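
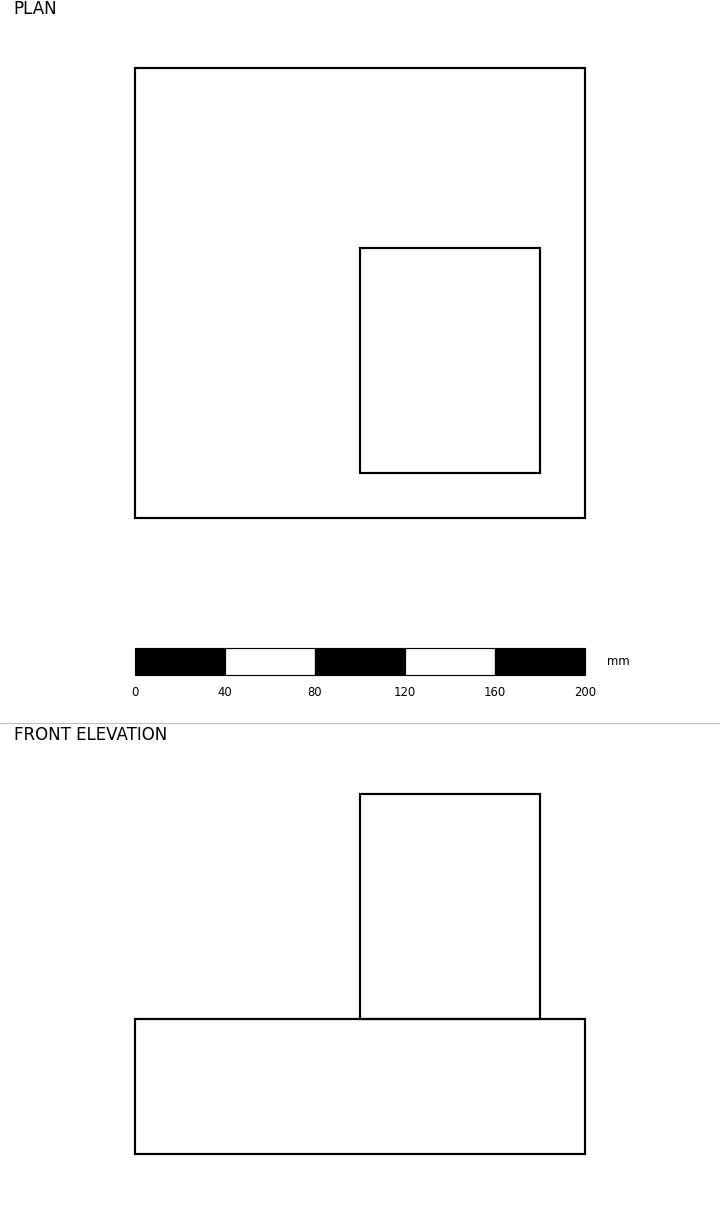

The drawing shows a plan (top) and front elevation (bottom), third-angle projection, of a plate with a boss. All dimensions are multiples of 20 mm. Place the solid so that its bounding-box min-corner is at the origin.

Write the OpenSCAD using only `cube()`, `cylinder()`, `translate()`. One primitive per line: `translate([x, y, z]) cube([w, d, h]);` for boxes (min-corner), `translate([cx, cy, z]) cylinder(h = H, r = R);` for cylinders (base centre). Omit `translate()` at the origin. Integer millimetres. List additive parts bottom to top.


cube([200, 200, 60]);
translate([100, 20, 60]) cube([80, 100, 100]);


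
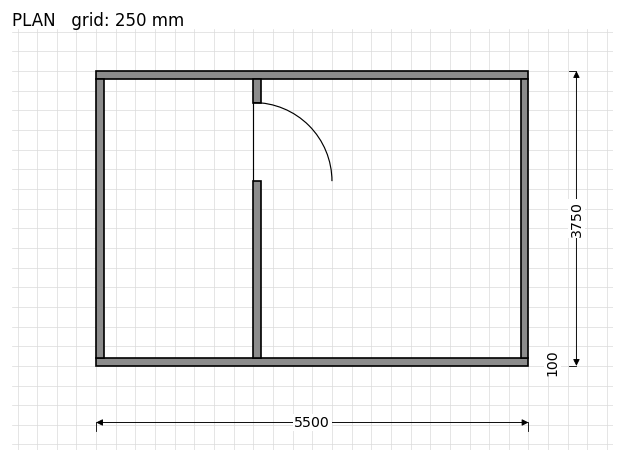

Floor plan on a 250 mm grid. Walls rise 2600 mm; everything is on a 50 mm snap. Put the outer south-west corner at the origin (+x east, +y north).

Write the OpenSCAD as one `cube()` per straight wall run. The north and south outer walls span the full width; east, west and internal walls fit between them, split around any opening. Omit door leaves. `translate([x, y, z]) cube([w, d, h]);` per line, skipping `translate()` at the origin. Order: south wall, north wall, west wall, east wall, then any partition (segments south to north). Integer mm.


cube([5500, 100, 2600]);
translate([0, 3650, 0]) cube([5500, 100, 2600]);
translate([0, 100, 0]) cube([100, 3550, 2600]);
translate([5400, 100, 0]) cube([100, 3550, 2600]);
translate([2000, 100, 0]) cube([100, 2250, 2600]);
translate([2000, 3350, 0]) cube([100, 300, 2600]);


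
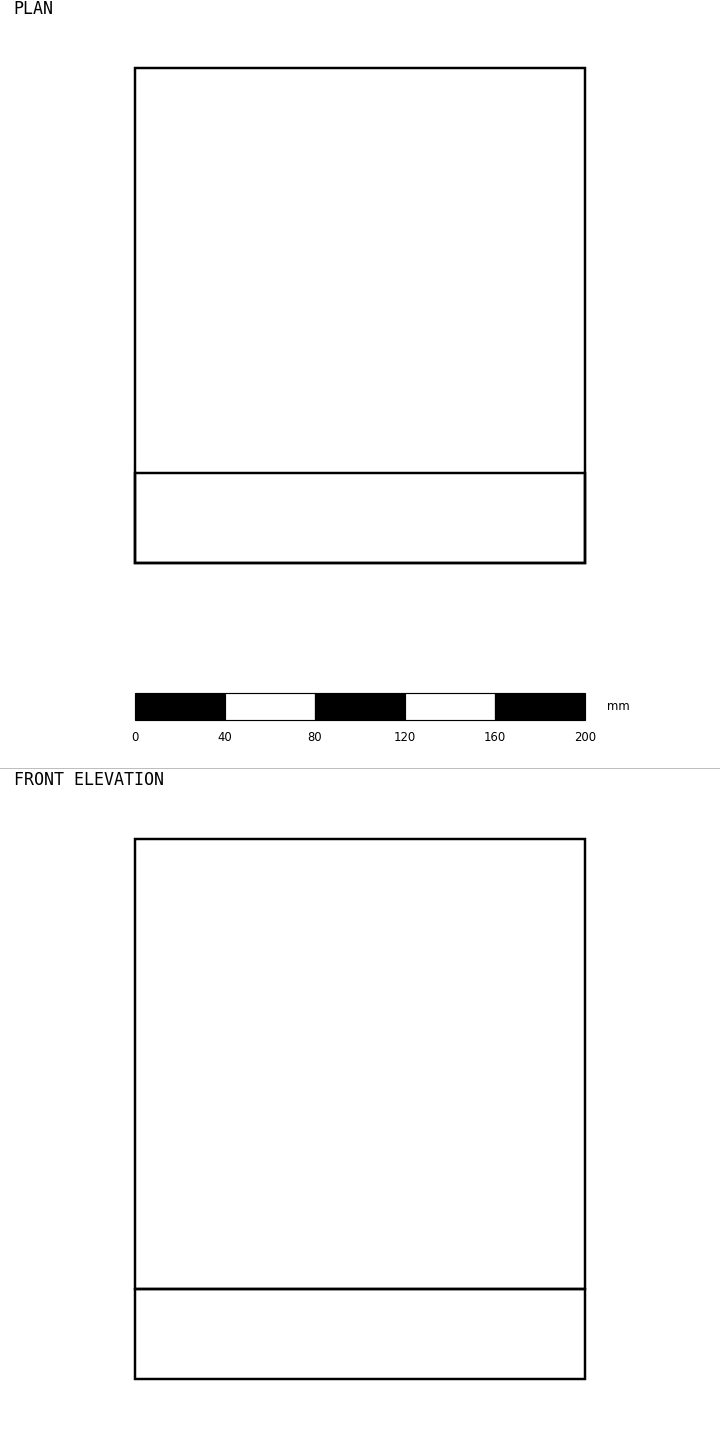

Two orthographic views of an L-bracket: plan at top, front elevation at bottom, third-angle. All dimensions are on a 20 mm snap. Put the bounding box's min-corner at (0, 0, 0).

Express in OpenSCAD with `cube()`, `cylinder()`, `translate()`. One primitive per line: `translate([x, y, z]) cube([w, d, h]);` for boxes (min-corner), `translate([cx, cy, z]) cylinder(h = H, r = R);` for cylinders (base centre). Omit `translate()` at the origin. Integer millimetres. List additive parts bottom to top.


cube([200, 220, 40]);
translate([0, 0, 40]) cube([200, 40, 200]);


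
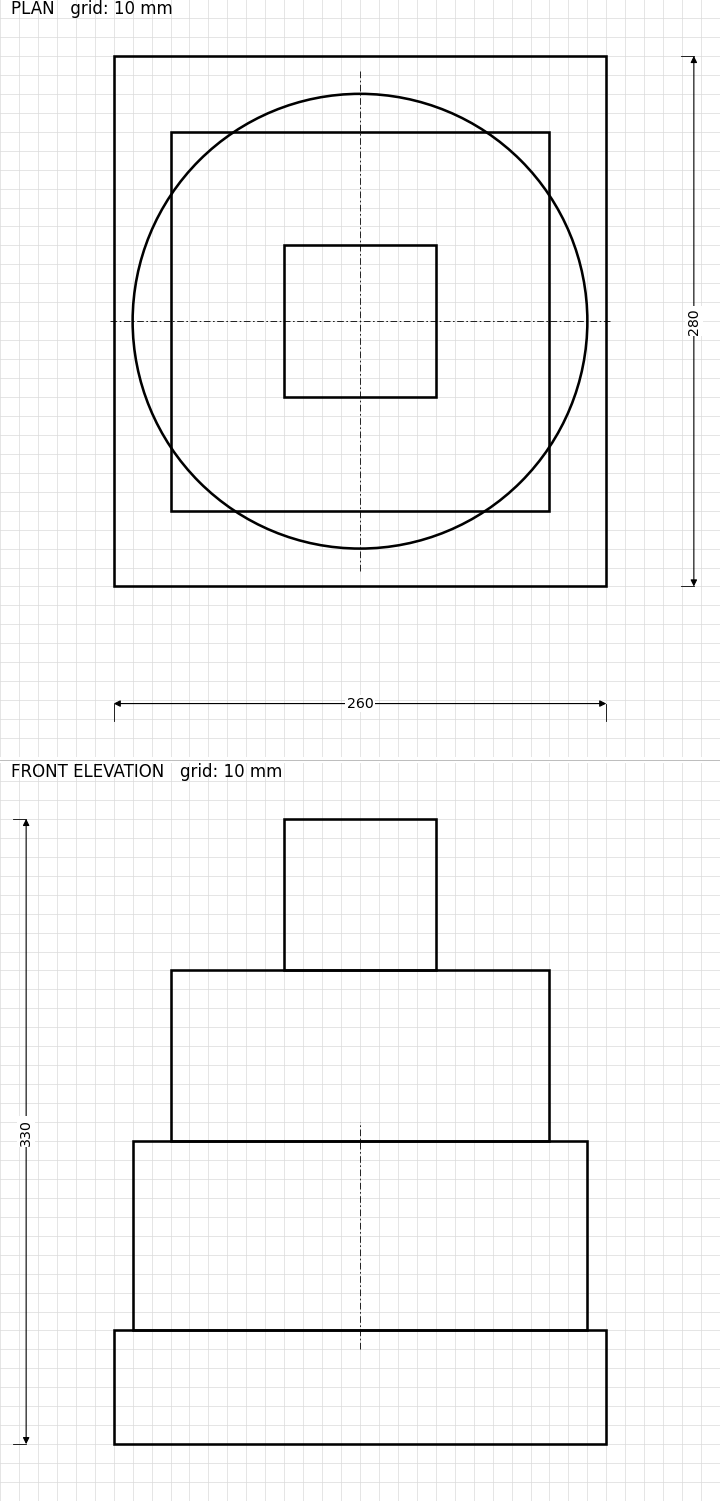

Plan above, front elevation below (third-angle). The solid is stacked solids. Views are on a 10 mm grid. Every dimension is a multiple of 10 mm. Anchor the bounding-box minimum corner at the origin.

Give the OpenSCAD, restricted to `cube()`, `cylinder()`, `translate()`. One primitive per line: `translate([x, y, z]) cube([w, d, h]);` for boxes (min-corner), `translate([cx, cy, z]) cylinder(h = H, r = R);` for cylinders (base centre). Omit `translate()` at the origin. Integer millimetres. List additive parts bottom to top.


cube([260, 280, 60]);
translate([130, 140, 60]) cylinder(h = 100, r = 120);
translate([30, 40, 160]) cube([200, 200, 90]);
translate([90, 100, 250]) cube([80, 80, 80]);


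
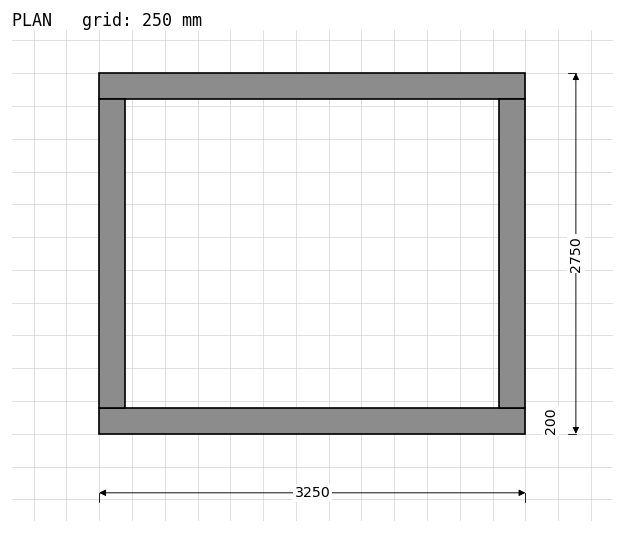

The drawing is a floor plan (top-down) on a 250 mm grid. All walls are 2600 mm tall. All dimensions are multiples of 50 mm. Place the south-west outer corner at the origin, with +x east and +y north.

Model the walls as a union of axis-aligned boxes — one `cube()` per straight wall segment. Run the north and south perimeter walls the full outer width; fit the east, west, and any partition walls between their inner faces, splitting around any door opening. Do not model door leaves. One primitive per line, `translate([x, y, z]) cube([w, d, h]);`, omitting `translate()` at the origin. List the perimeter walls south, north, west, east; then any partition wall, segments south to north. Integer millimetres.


cube([3250, 200, 2600]);
translate([0, 2550, 0]) cube([3250, 200, 2600]);
translate([0, 200, 0]) cube([200, 2350, 2600]);
translate([3050, 200, 0]) cube([200, 2350, 2600]);


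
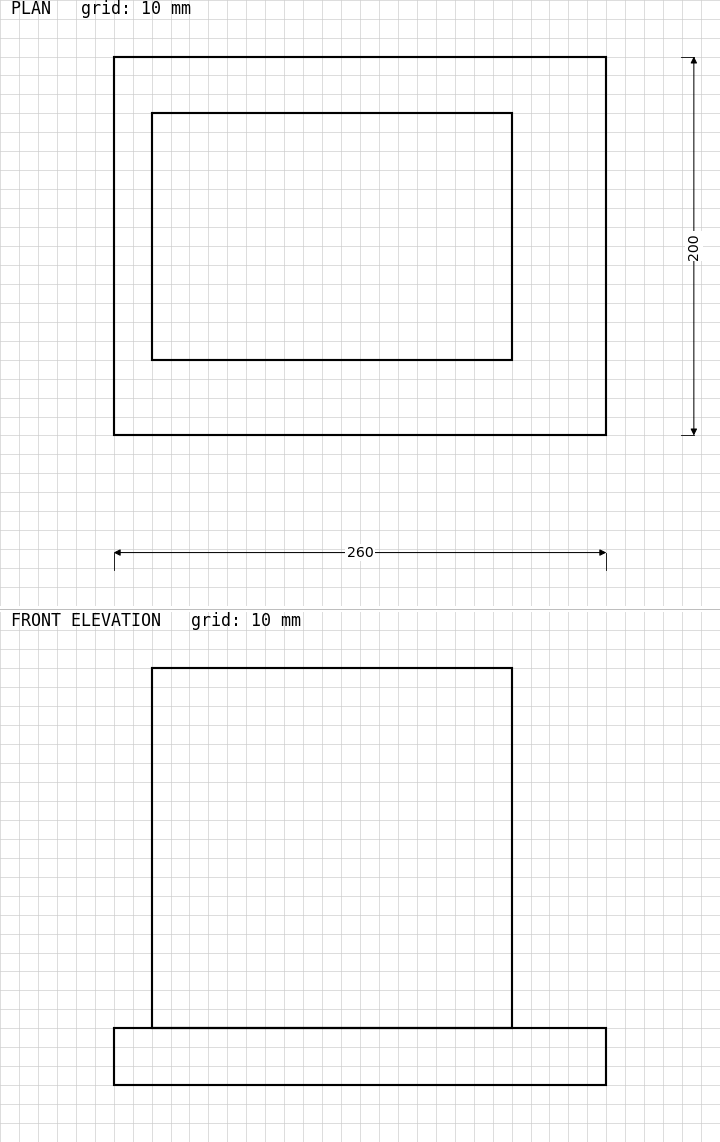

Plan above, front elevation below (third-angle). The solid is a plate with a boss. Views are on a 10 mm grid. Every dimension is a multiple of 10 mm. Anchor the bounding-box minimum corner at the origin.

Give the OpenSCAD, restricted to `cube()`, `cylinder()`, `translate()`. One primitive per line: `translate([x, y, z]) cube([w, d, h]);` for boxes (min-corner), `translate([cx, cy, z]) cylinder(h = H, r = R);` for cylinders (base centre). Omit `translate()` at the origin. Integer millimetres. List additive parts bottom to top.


cube([260, 200, 30]);
translate([20, 40, 30]) cube([190, 130, 190]);


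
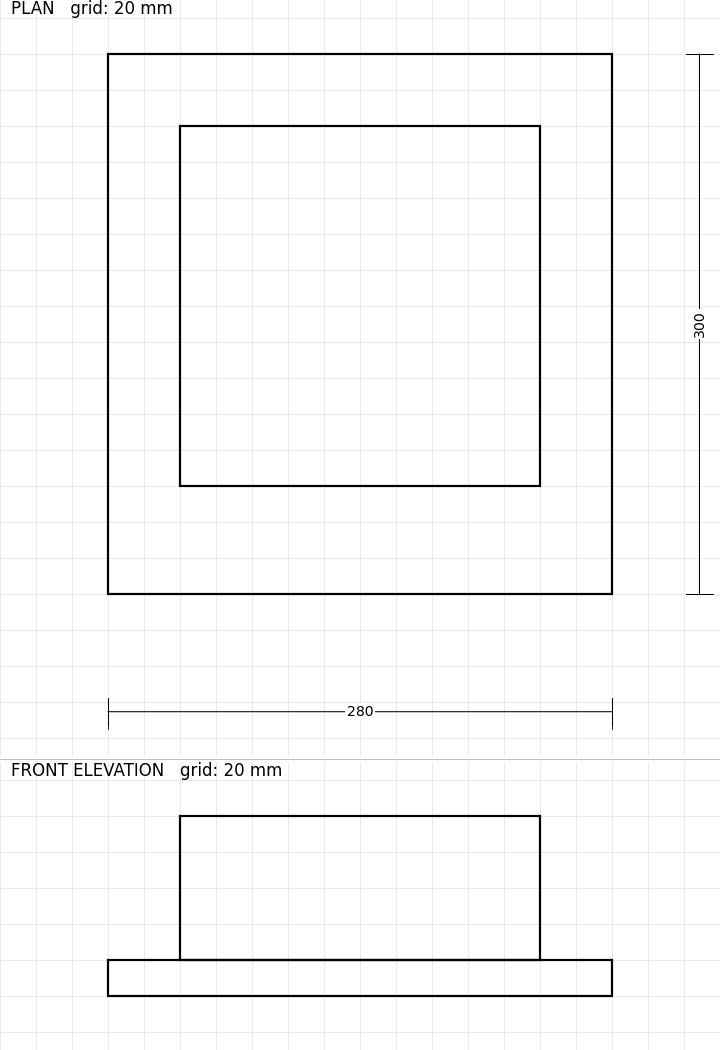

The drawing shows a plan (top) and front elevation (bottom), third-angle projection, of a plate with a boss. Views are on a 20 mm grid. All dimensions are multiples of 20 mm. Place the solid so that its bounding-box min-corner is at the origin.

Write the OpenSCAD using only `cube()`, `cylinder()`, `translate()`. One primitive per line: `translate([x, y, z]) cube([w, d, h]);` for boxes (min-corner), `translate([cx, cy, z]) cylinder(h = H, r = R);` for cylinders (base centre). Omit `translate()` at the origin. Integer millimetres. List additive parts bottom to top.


cube([280, 300, 20]);
translate([40, 60, 20]) cube([200, 200, 80]);


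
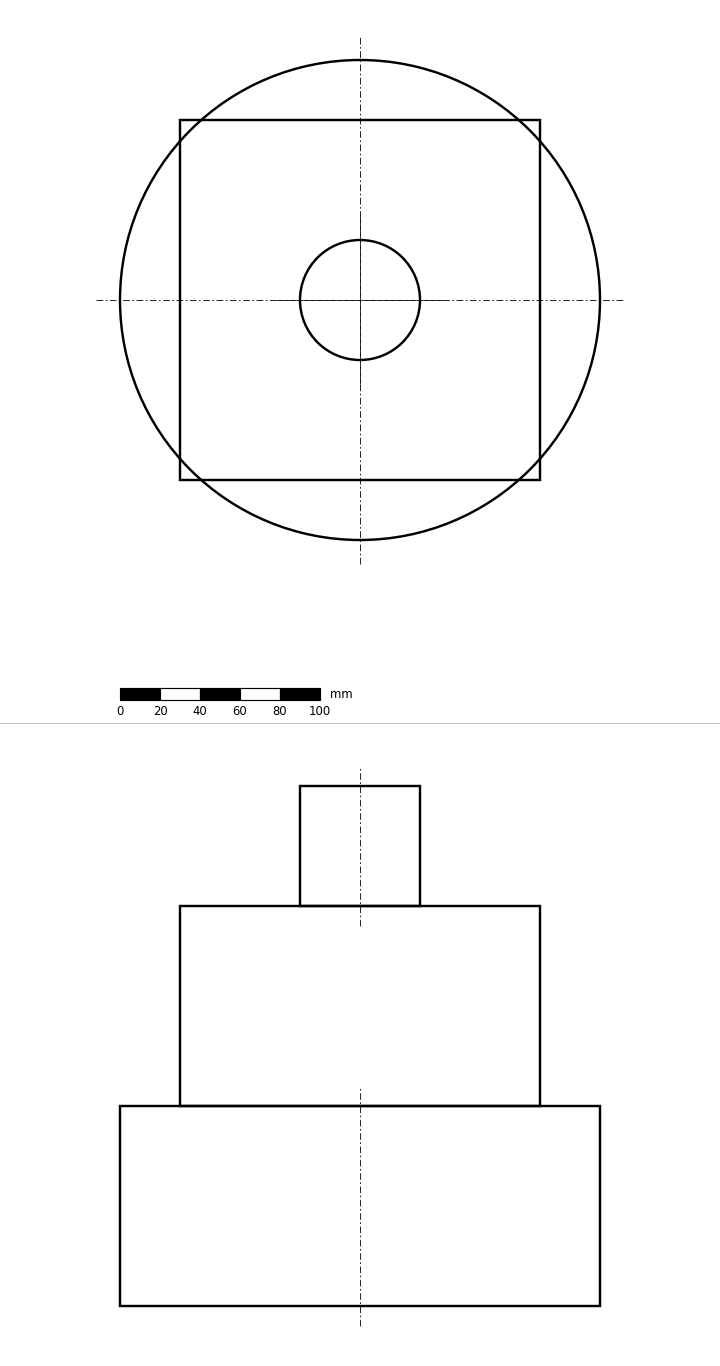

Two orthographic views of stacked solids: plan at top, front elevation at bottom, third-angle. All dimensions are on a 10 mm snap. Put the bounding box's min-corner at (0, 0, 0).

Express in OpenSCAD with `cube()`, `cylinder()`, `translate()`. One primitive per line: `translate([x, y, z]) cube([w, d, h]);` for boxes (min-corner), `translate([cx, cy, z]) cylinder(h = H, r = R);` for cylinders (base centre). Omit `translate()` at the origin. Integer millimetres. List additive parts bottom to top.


translate([120, 120, 0]) cylinder(h = 100, r = 120);
translate([30, 30, 100]) cube([180, 180, 100]);
translate([120, 120, 200]) cylinder(h = 60, r = 30);


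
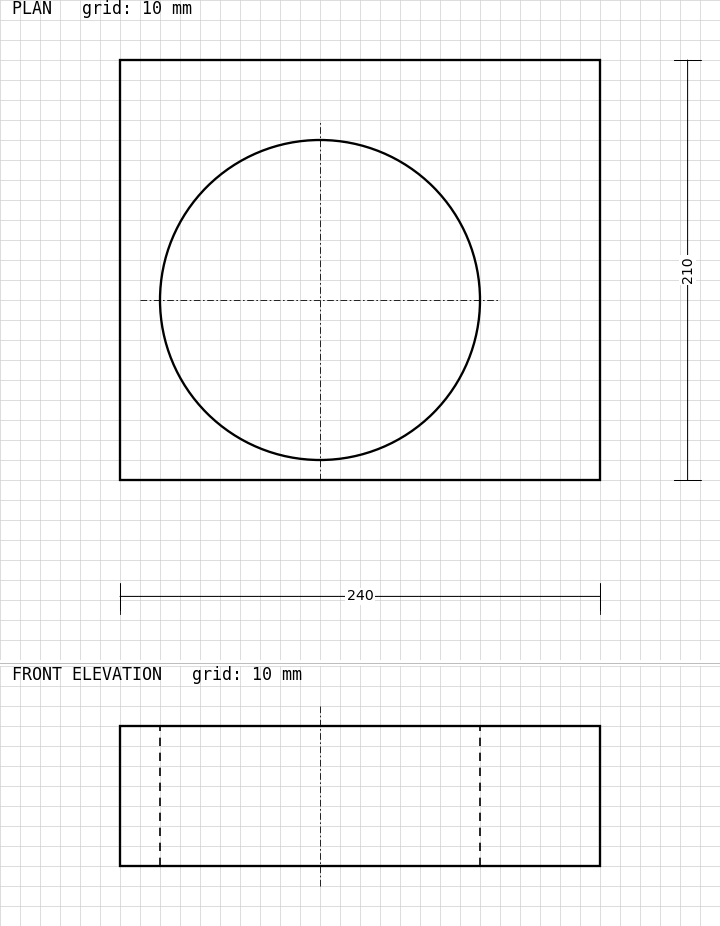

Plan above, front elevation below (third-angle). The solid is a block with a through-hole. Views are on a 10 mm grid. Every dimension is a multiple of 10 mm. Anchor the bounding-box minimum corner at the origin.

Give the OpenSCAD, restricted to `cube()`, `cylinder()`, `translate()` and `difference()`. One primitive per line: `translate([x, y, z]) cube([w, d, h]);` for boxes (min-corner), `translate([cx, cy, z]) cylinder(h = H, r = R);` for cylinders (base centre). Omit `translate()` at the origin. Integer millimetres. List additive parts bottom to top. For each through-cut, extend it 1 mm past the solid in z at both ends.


difference() {
  cube([240, 210, 70]);
  translate([100, 90, -1]) cylinder(h = 72, r = 80);
}


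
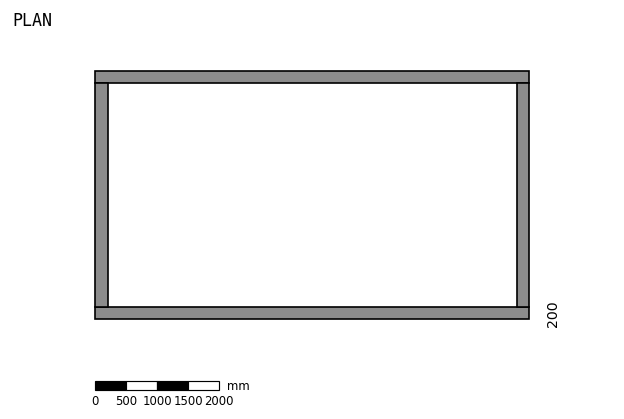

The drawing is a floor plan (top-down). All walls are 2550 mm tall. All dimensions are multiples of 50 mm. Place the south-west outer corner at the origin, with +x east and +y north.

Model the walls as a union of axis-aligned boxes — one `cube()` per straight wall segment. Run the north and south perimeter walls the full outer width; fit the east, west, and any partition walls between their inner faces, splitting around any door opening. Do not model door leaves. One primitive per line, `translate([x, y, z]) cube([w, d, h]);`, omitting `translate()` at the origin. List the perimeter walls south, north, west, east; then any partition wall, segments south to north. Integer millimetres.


cube([7000, 200, 2550]);
translate([0, 3800, 0]) cube([7000, 200, 2550]);
translate([0, 200, 0]) cube([200, 3600, 2550]);
translate([6800, 200, 0]) cube([200, 3600, 2550]);


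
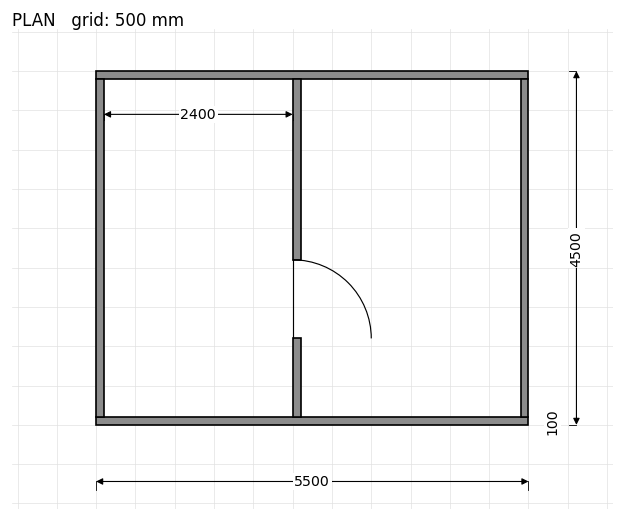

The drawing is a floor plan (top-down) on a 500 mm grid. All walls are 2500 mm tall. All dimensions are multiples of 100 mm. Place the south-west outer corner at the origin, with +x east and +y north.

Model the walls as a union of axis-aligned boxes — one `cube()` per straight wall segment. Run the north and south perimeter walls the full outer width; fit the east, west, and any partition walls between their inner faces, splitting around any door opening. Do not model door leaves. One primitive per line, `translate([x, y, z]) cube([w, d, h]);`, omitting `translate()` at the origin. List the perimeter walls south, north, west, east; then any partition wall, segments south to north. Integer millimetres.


cube([5500, 100, 2500]);
translate([0, 4400, 0]) cube([5500, 100, 2500]);
translate([0, 100, 0]) cube([100, 4300, 2500]);
translate([5400, 100, 0]) cube([100, 4300, 2500]);
translate([2500, 100, 0]) cube([100, 1000, 2500]);
translate([2500, 2100, 0]) cube([100, 2300, 2500]);


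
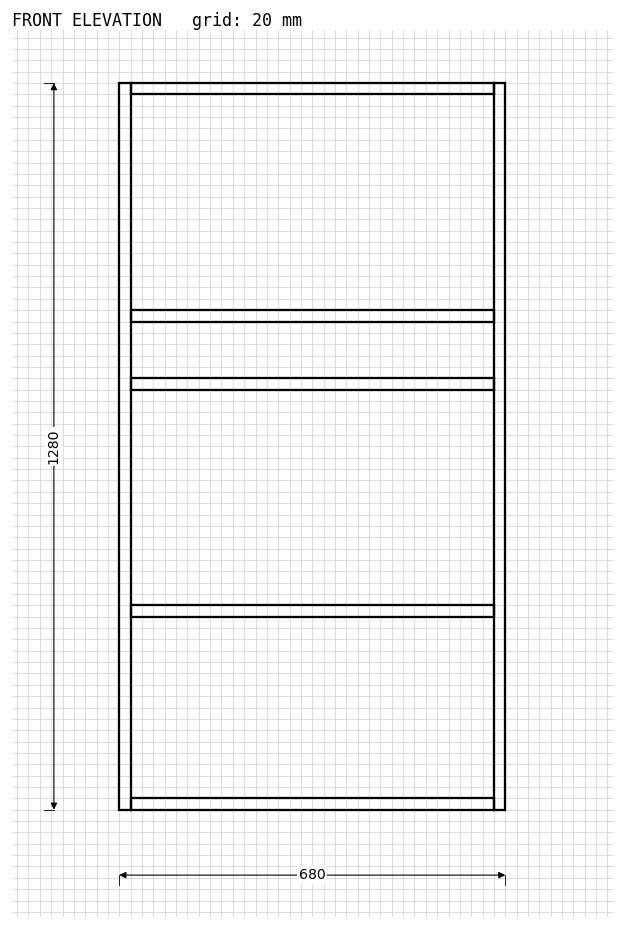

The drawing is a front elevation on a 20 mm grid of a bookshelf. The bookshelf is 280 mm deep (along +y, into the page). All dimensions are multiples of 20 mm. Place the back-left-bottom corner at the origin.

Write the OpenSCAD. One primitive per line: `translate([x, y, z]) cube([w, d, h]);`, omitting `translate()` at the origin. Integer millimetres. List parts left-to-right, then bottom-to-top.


cube([20, 280, 1280]);
translate([20, 0, 0]) cube([640, 280, 20]);
translate([20, 0, 340]) cube([640, 280, 20]);
translate([20, 0, 740]) cube([640, 280, 20]);
translate([20, 0, 860]) cube([640, 280, 20]);
translate([20, 0, 1260]) cube([640, 280, 20]);
translate([660, 0, 0]) cube([20, 280, 1280]);


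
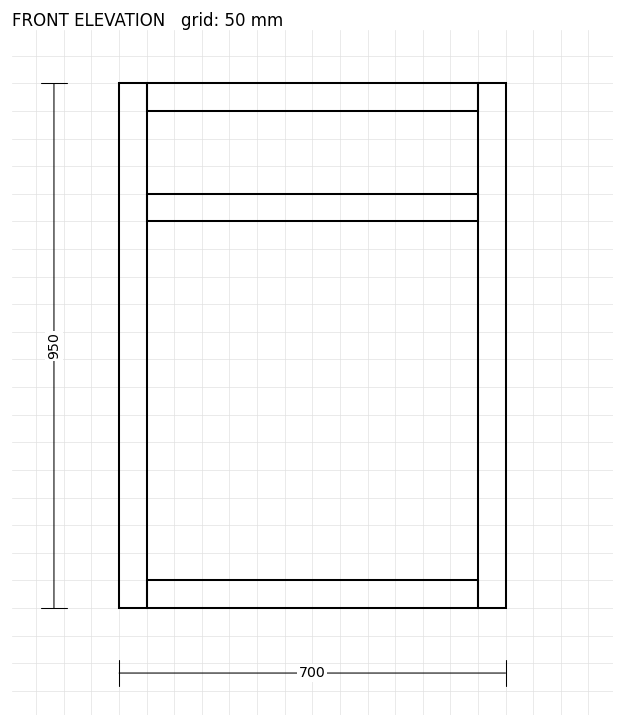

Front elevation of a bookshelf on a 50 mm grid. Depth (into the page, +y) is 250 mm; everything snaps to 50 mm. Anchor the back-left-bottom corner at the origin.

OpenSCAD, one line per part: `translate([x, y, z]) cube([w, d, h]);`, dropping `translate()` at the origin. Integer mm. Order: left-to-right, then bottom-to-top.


cube([50, 250, 950]);
translate([50, 0, 0]) cube([600, 250, 50]);
translate([50, 0, 700]) cube([600, 250, 50]);
translate([50, 0, 900]) cube([600, 250, 50]);
translate([650, 0, 0]) cube([50, 250, 950]);


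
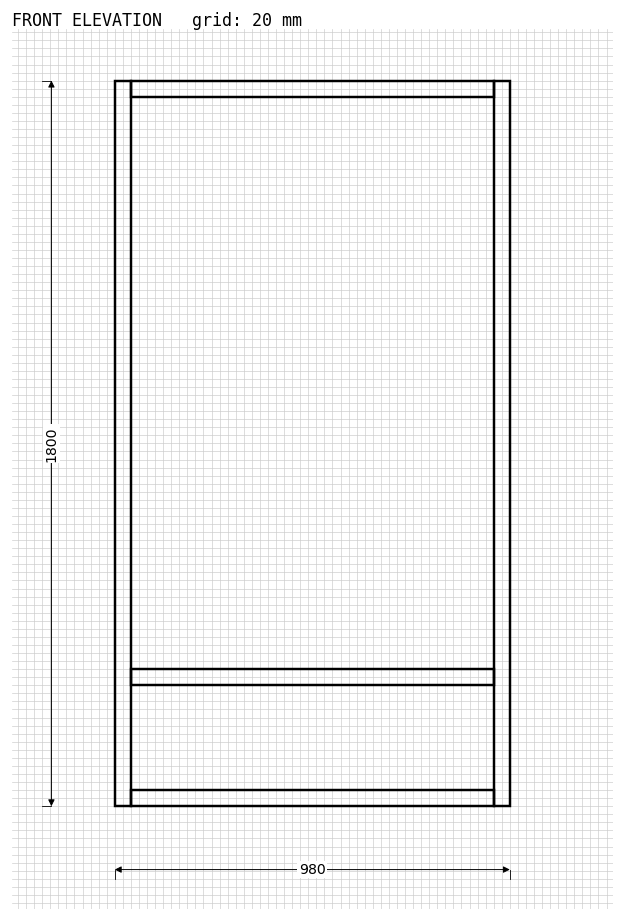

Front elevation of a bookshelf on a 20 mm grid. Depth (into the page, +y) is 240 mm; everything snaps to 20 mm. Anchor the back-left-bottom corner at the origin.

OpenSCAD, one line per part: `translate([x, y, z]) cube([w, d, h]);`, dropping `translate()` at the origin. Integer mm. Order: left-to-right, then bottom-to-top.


cube([40, 240, 1800]);
translate([40, 0, 0]) cube([900, 240, 40]);
translate([40, 0, 300]) cube([900, 240, 40]);
translate([40, 0, 1760]) cube([900, 240, 40]);
translate([940, 0, 0]) cube([40, 240, 1800]);


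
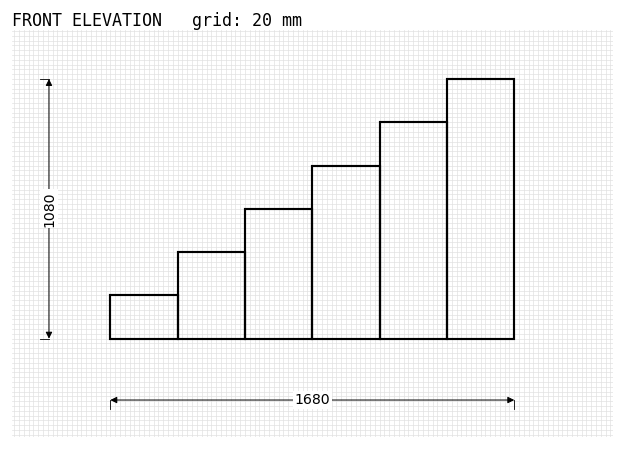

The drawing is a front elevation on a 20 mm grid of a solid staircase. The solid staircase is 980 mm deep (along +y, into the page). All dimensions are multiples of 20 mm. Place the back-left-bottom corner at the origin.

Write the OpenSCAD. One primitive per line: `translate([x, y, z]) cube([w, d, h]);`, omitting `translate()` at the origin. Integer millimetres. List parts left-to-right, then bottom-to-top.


cube([280, 980, 180]);
translate([280, 0, 0]) cube([280, 980, 360]);
translate([560, 0, 0]) cube([280, 980, 540]);
translate([840, 0, 0]) cube([280, 980, 720]);
translate([1120, 0, 0]) cube([280, 980, 900]);
translate([1400, 0, 0]) cube([280, 980, 1080]);


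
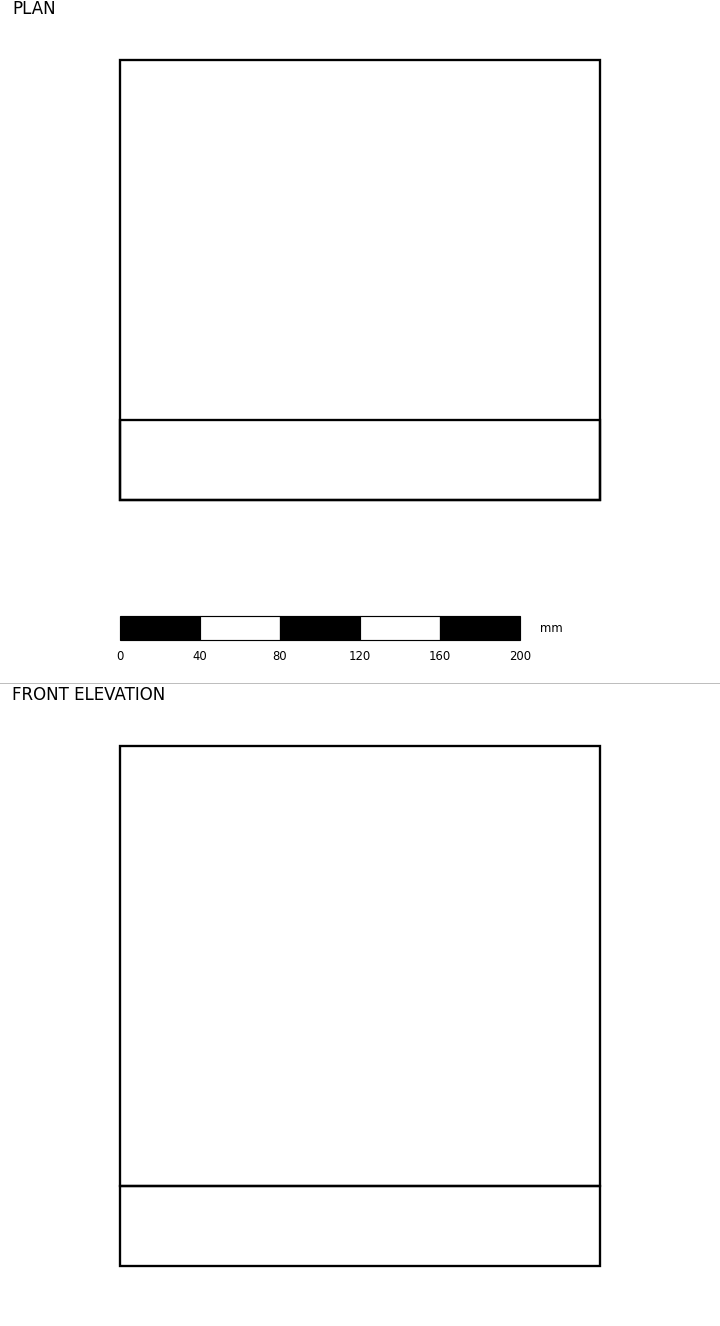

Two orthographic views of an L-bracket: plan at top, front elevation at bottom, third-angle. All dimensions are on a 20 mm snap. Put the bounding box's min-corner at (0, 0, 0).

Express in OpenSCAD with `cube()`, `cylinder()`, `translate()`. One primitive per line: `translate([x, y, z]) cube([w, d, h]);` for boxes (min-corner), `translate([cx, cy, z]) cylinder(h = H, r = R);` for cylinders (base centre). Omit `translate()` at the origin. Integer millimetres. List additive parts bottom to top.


cube([240, 220, 40]);
translate([0, 0, 40]) cube([240, 40, 220]);


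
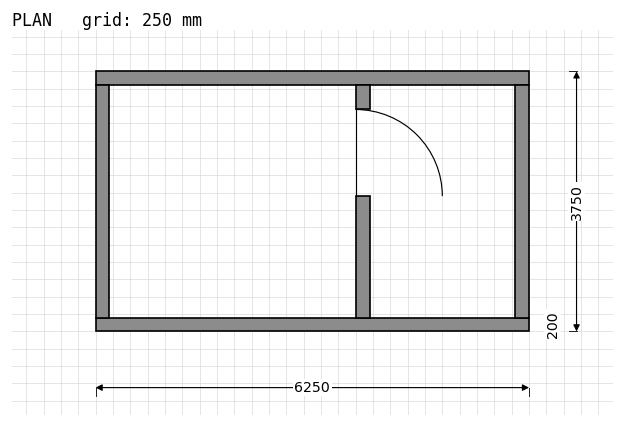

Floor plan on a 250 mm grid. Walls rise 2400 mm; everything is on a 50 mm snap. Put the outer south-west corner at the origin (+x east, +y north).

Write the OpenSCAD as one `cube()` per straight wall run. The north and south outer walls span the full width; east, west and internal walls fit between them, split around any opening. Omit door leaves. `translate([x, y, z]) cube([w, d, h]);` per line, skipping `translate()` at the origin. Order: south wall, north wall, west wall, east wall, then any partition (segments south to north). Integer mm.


cube([6250, 200, 2400]);
translate([0, 3550, 0]) cube([6250, 200, 2400]);
translate([0, 200, 0]) cube([200, 3350, 2400]);
translate([6050, 200, 0]) cube([200, 3350, 2400]);
translate([3750, 200, 0]) cube([200, 1750, 2400]);
translate([3750, 3200, 0]) cube([200, 350, 2400]);


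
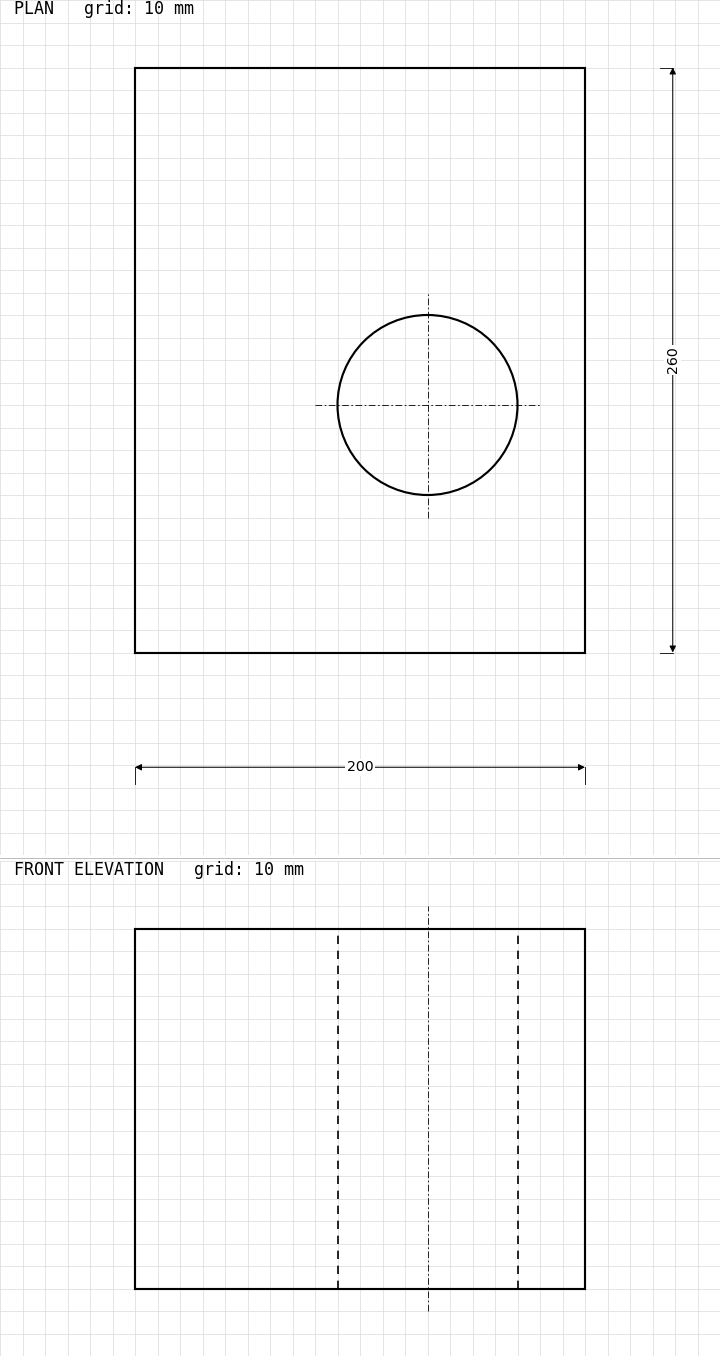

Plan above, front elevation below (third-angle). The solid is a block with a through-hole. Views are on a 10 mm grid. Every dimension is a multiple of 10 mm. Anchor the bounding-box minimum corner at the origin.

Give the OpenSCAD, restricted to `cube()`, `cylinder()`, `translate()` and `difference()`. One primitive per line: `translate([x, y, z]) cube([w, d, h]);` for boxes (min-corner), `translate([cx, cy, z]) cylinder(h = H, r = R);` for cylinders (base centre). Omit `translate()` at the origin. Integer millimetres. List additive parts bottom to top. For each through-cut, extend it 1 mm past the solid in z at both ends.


difference() {
  cube([200, 260, 160]);
  translate([130, 110, -1]) cylinder(h = 162, r = 40);
}


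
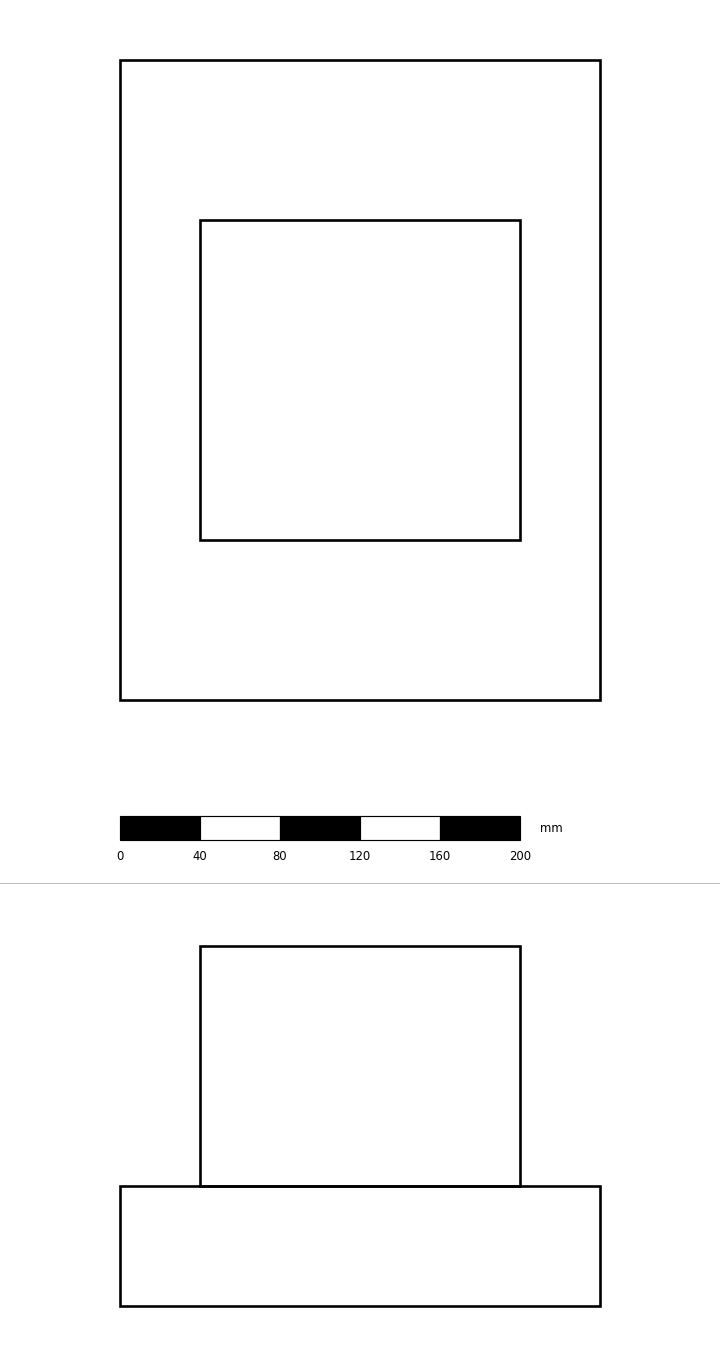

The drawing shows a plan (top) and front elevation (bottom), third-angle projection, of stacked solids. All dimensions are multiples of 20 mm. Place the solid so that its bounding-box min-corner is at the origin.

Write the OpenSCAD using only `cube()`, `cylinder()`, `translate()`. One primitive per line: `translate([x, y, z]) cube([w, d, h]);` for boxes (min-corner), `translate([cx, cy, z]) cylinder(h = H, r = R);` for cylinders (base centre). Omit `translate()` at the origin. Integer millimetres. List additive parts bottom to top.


cube([240, 320, 60]);
translate([40, 80, 60]) cube([160, 160, 120]);


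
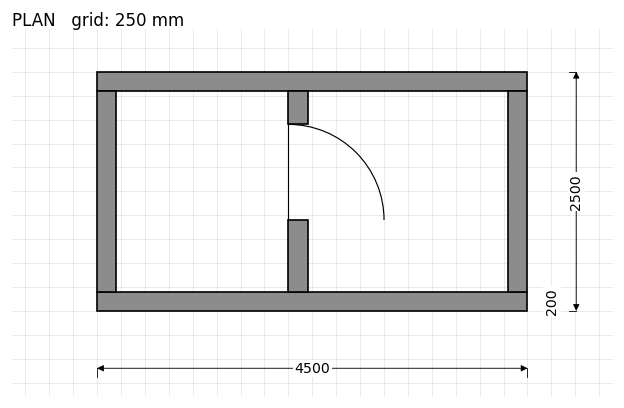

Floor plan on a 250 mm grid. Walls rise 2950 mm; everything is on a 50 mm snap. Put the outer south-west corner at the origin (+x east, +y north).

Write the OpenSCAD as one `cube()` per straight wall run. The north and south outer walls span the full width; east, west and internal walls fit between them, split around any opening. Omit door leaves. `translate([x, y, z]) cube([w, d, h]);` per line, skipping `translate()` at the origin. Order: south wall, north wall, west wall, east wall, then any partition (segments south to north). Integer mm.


cube([4500, 200, 2950]);
translate([0, 2300, 0]) cube([4500, 200, 2950]);
translate([0, 200, 0]) cube([200, 2100, 2950]);
translate([4300, 200, 0]) cube([200, 2100, 2950]);
translate([2000, 200, 0]) cube([200, 750, 2950]);
translate([2000, 1950, 0]) cube([200, 350, 2950]);


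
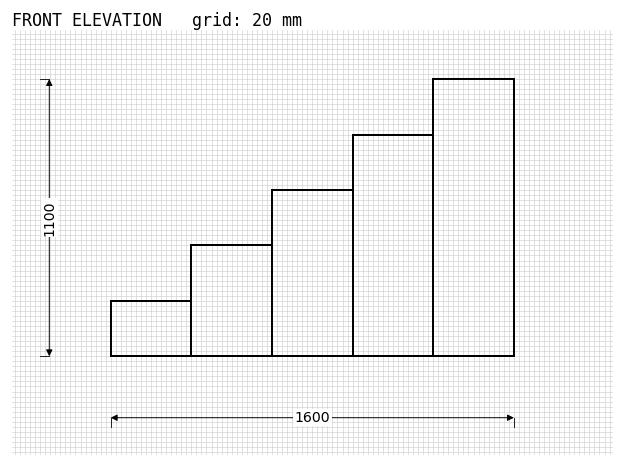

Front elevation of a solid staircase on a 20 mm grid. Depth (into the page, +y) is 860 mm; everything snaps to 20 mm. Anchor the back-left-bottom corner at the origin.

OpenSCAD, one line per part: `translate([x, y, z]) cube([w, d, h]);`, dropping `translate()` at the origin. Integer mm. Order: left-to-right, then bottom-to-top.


cube([320, 860, 220]);
translate([320, 0, 0]) cube([320, 860, 440]);
translate([640, 0, 0]) cube([320, 860, 660]);
translate([960, 0, 0]) cube([320, 860, 880]);
translate([1280, 0, 0]) cube([320, 860, 1100]);


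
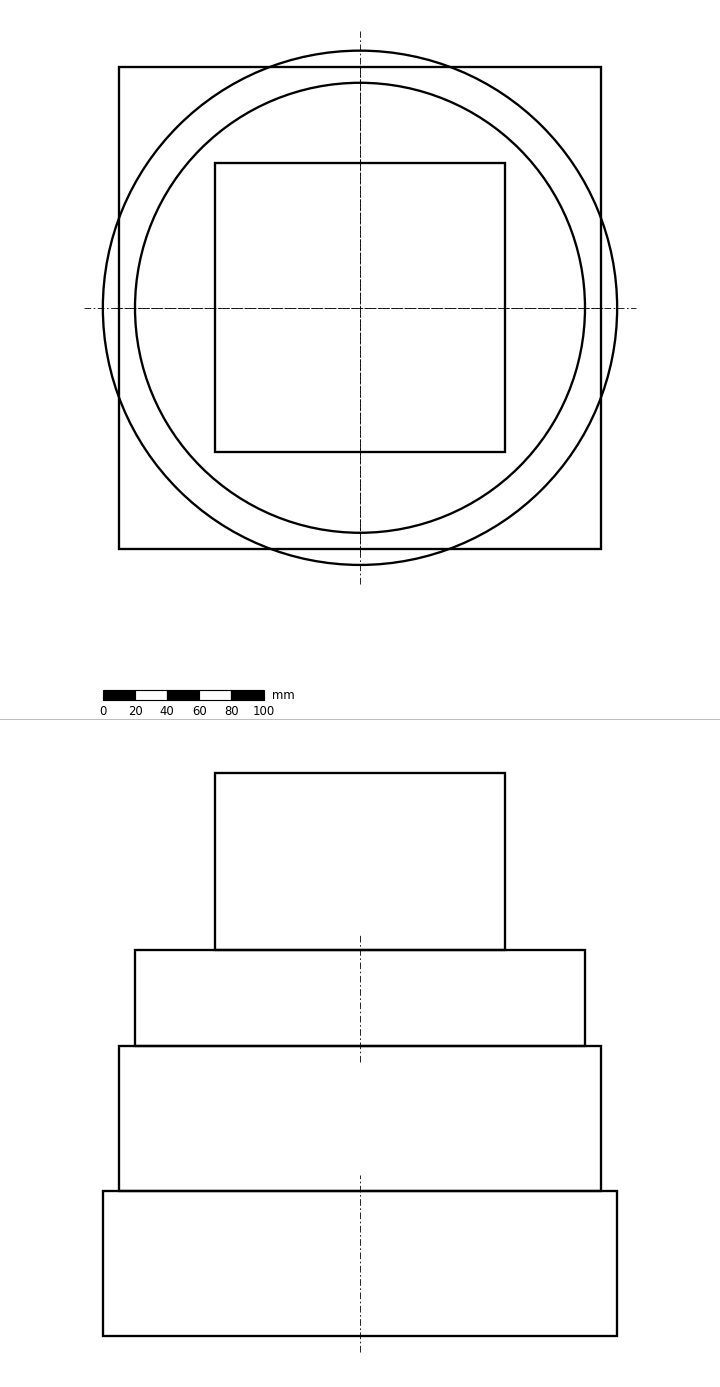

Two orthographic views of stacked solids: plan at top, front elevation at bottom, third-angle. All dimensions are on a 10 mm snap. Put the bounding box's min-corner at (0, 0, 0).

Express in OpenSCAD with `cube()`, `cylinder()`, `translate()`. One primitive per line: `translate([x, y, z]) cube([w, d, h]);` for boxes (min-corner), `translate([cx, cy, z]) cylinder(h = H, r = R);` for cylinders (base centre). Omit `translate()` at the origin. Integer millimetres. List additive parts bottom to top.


translate([160, 160, 0]) cylinder(h = 90, r = 160);
translate([10, 10, 90]) cube([300, 300, 90]);
translate([160, 160, 180]) cylinder(h = 60, r = 140);
translate([70, 70, 240]) cube([180, 180, 110]);


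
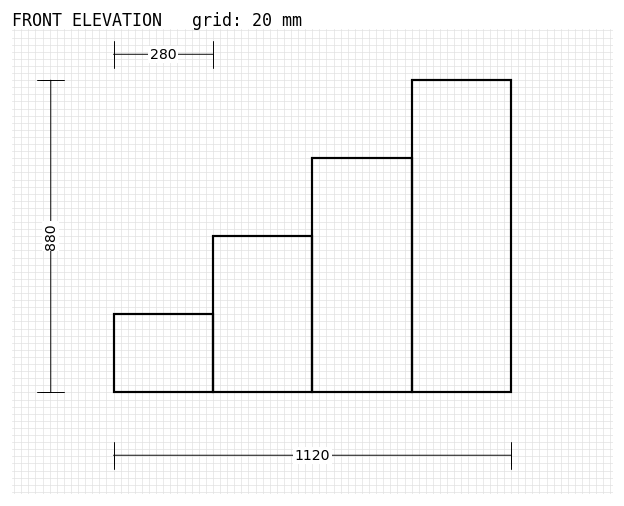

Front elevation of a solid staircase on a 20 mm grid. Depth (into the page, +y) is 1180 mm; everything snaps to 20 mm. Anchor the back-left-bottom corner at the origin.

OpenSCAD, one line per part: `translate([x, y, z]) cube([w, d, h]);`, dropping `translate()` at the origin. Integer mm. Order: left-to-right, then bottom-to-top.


cube([280, 1180, 220]);
translate([280, 0, 0]) cube([280, 1180, 440]);
translate([560, 0, 0]) cube([280, 1180, 660]);
translate([840, 0, 0]) cube([280, 1180, 880]);


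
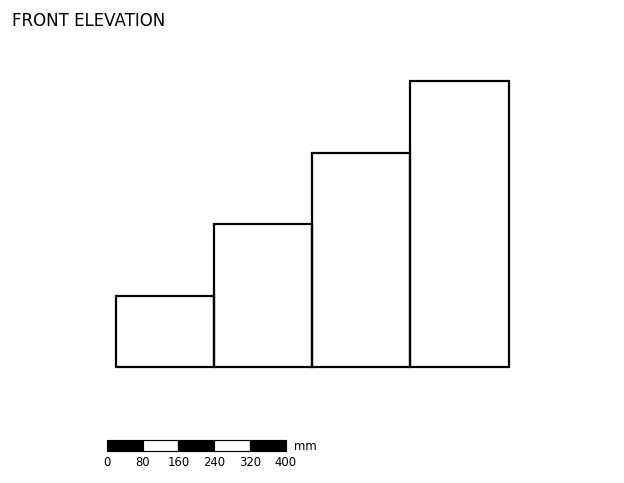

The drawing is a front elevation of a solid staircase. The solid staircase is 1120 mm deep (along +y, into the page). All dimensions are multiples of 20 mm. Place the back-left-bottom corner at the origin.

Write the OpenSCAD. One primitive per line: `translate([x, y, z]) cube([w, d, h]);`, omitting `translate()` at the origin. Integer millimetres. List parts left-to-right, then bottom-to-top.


cube([220, 1120, 160]);
translate([220, 0, 0]) cube([220, 1120, 320]);
translate([440, 0, 0]) cube([220, 1120, 480]);
translate([660, 0, 0]) cube([220, 1120, 640]);


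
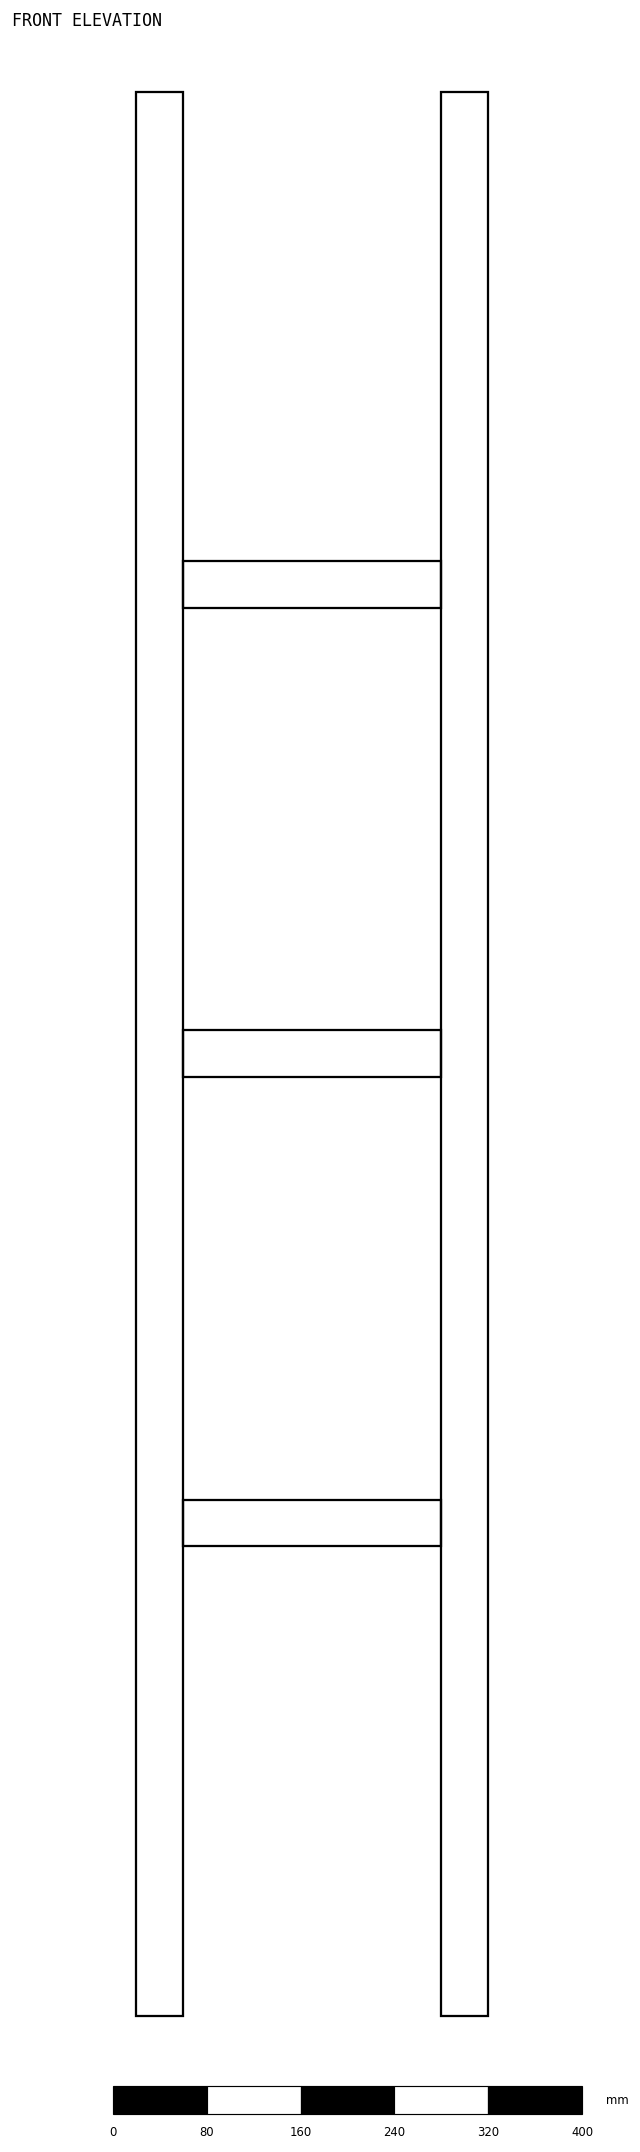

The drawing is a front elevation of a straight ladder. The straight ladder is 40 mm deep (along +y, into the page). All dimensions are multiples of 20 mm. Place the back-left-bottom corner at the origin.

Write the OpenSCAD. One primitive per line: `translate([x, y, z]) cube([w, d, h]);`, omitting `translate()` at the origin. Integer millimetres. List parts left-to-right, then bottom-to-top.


cube([40, 40, 1640]);
translate([40, 0, 400]) cube([220, 40, 40]);
translate([40, 0, 800]) cube([220, 40, 40]);
translate([40, 0, 1200]) cube([220, 40, 40]);
translate([260, 0, 0]) cube([40, 40, 1640]);


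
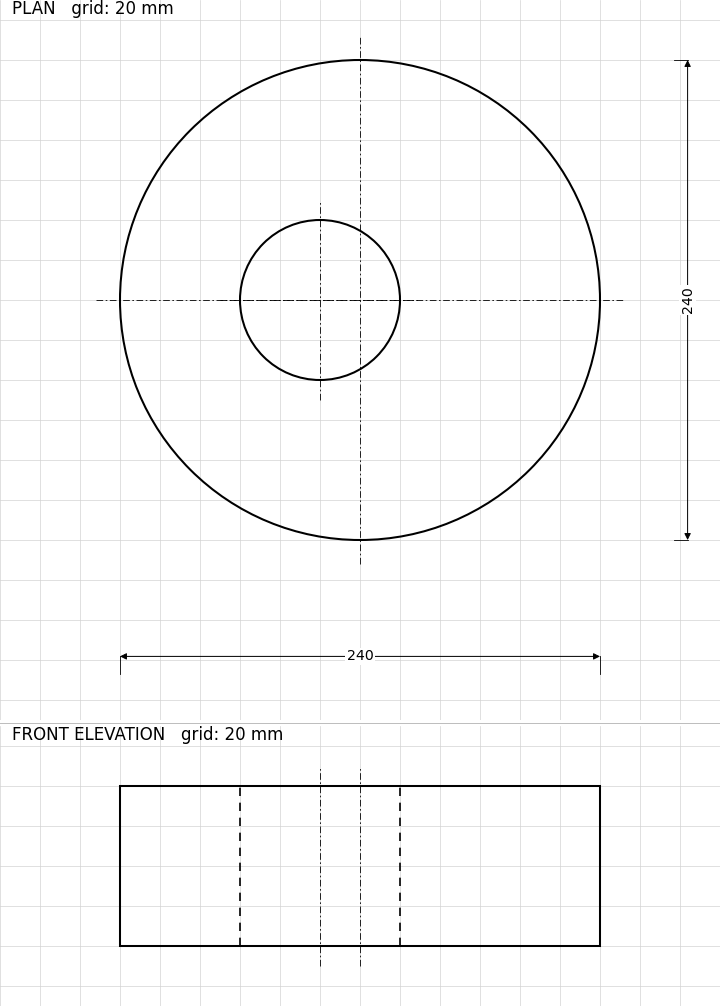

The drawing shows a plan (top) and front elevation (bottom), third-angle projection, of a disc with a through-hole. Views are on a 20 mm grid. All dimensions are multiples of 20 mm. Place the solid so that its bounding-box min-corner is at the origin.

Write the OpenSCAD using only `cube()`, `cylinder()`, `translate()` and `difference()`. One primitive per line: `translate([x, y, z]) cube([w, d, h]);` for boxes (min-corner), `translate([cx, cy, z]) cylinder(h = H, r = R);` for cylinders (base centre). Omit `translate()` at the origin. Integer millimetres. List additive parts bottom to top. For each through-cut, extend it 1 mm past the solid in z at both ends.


difference() {
  translate([120, 120, 0]) cylinder(h = 80, r = 120);
  translate([100, 120, -1]) cylinder(h = 82, r = 40);
}


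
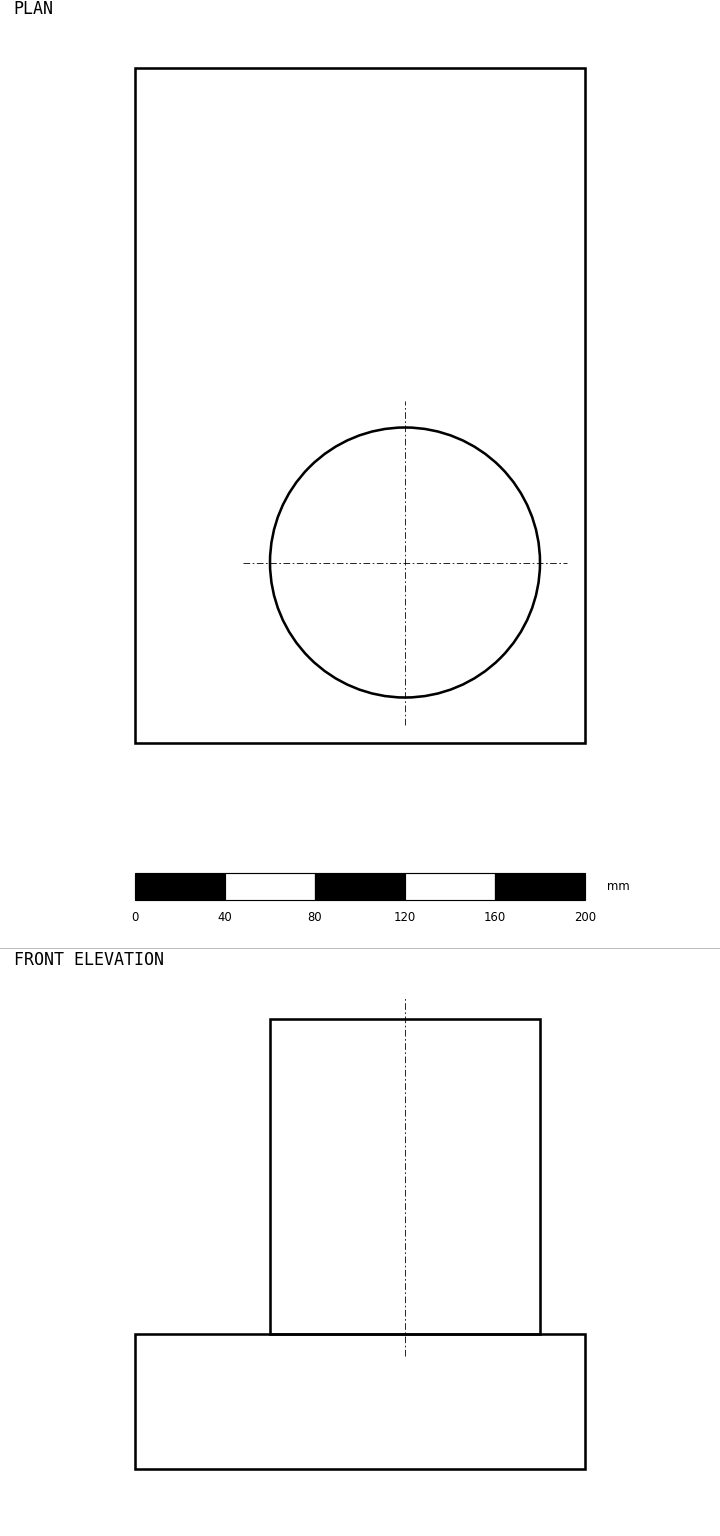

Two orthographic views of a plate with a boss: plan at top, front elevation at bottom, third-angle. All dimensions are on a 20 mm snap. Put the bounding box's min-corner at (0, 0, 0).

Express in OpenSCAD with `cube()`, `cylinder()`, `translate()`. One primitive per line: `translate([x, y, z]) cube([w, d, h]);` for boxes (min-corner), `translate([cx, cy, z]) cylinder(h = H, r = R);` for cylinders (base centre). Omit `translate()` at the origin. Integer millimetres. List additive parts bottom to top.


cube([200, 300, 60]);
translate([120, 80, 60]) cylinder(h = 140, r = 60);


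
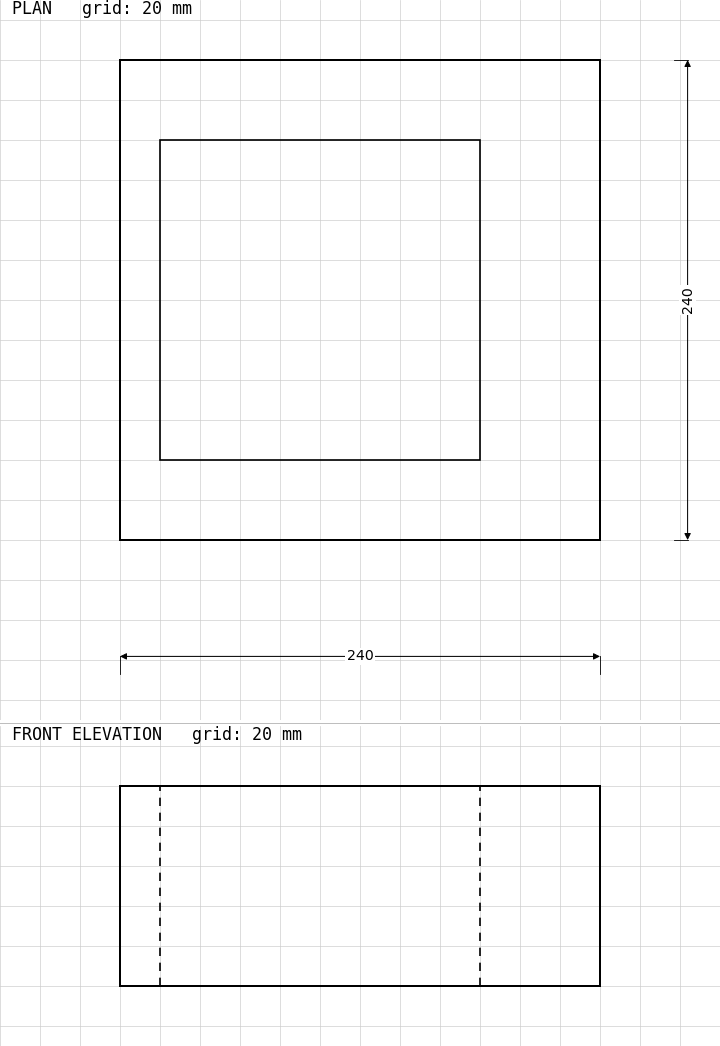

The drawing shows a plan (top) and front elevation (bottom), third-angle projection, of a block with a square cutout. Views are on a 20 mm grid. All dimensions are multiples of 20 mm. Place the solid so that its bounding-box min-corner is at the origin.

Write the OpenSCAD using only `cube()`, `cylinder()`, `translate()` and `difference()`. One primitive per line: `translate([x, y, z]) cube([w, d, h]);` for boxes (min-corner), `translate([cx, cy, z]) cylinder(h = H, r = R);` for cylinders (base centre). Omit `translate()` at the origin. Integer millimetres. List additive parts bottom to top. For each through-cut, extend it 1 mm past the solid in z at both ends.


difference() {
  cube([240, 240, 100]);
  translate([20, 40, -1]) cube([160, 160, 102]);
}


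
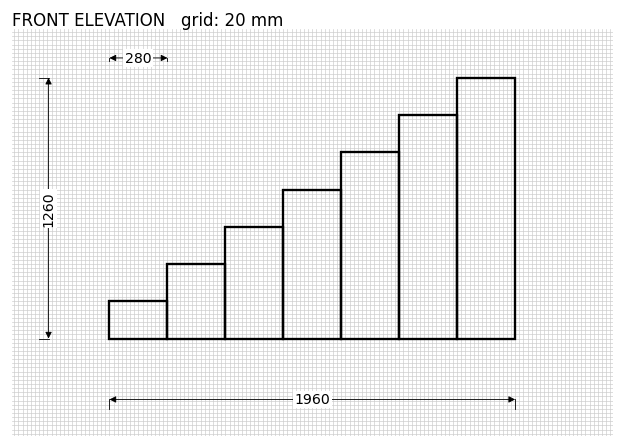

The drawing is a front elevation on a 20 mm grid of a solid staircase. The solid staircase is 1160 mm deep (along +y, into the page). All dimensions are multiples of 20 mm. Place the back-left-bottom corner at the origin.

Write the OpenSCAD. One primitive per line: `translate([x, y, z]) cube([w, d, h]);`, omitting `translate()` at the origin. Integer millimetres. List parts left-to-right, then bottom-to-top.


cube([280, 1160, 180]);
translate([280, 0, 0]) cube([280, 1160, 360]);
translate([560, 0, 0]) cube([280, 1160, 540]);
translate([840, 0, 0]) cube([280, 1160, 720]);
translate([1120, 0, 0]) cube([280, 1160, 900]);
translate([1400, 0, 0]) cube([280, 1160, 1080]);
translate([1680, 0, 0]) cube([280, 1160, 1260]);


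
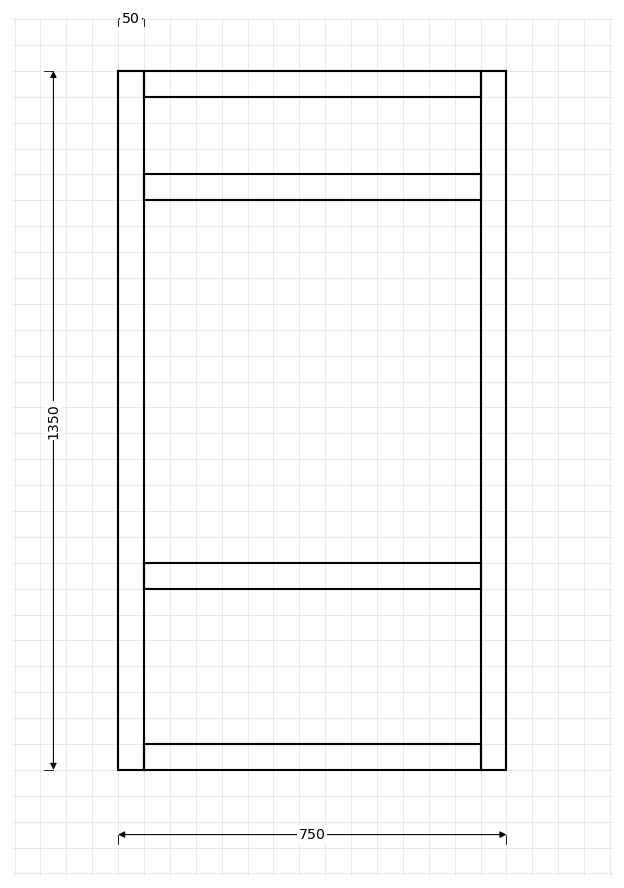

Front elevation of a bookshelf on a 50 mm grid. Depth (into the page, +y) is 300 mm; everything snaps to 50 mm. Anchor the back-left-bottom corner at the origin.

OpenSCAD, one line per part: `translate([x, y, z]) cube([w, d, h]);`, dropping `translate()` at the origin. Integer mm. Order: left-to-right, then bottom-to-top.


cube([50, 300, 1350]);
translate([50, 0, 0]) cube([650, 300, 50]);
translate([50, 0, 350]) cube([650, 300, 50]);
translate([50, 0, 1100]) cube([650, 300, 50]);
translate([50, 0, 1300]) cube([650, 300, 50]);
translate([700, 0, 0]) cube([50, 300, 1350]);


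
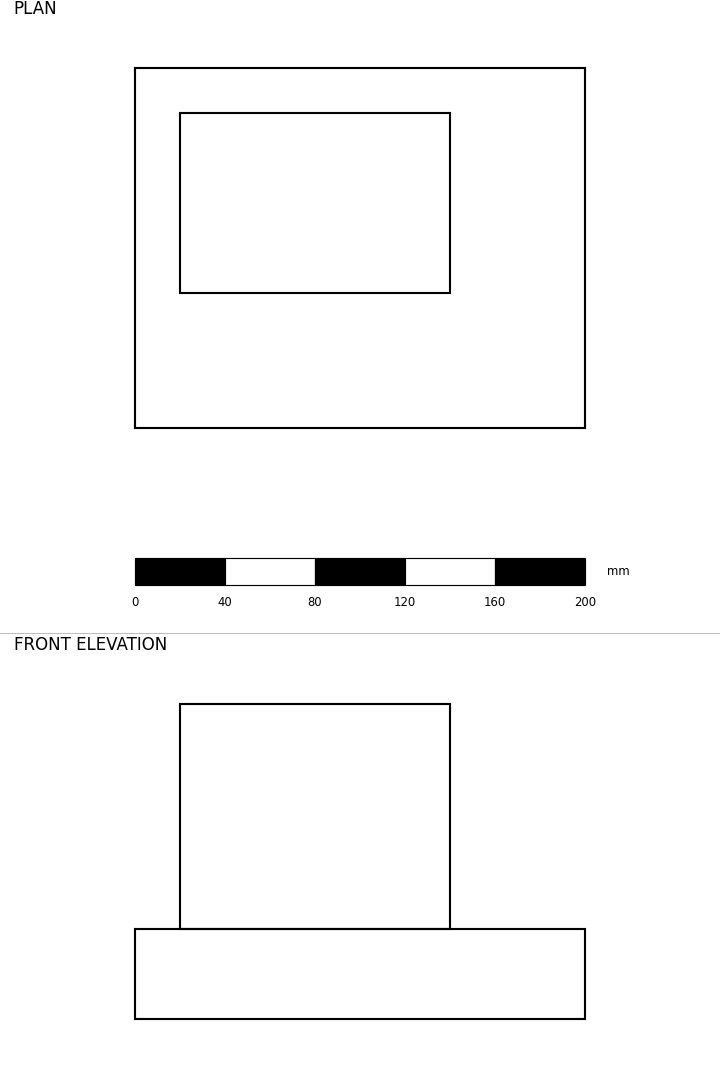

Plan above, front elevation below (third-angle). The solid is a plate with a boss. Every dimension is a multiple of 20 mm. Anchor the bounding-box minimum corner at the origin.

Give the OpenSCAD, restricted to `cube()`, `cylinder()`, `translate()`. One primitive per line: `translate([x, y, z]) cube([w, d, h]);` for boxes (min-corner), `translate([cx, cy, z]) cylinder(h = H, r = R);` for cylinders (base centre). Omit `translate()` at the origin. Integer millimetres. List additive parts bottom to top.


cube([200, 160, 40]);
translate([20, 60, 40]) cube([120, 80, 100]);


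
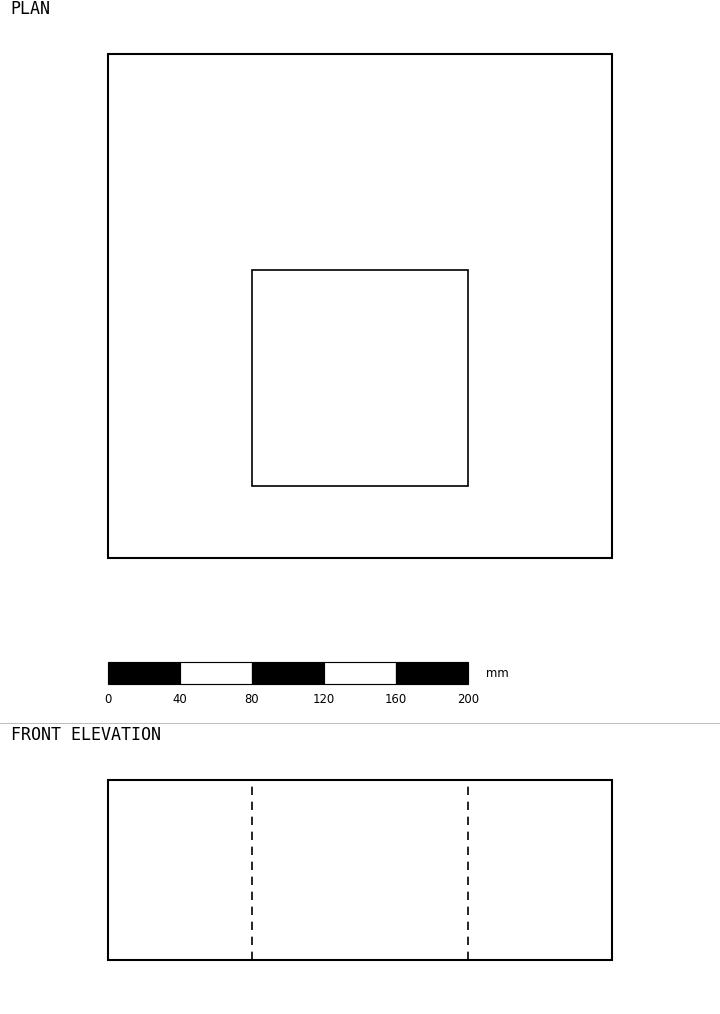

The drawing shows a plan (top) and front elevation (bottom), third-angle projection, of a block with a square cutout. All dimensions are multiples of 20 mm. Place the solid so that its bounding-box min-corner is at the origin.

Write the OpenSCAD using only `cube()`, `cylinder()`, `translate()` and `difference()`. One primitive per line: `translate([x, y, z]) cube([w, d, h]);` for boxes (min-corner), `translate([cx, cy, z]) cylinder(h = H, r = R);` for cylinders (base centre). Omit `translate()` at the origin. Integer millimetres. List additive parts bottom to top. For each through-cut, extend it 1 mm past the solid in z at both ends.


difference() {
  cube([280, 280, 100]);
  translate([80, 40, -1]) cube([120, 120, 102]);
}


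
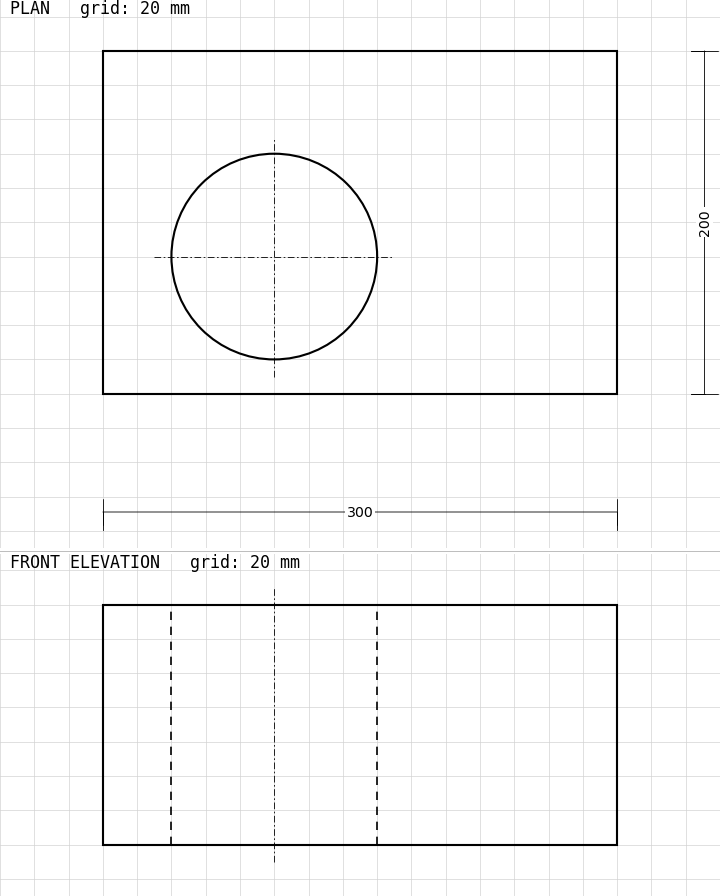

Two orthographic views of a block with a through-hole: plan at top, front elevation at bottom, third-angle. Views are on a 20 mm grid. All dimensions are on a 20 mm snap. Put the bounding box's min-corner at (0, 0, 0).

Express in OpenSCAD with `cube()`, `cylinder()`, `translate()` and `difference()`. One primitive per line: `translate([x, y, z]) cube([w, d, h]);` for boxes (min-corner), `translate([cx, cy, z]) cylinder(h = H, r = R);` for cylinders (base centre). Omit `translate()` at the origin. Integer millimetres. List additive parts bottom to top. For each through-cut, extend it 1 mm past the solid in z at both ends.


difference() {
  cube([300, 200, 140]);
  translate([100, 80, -1]) cylinder(h = 142, r = 60);
}


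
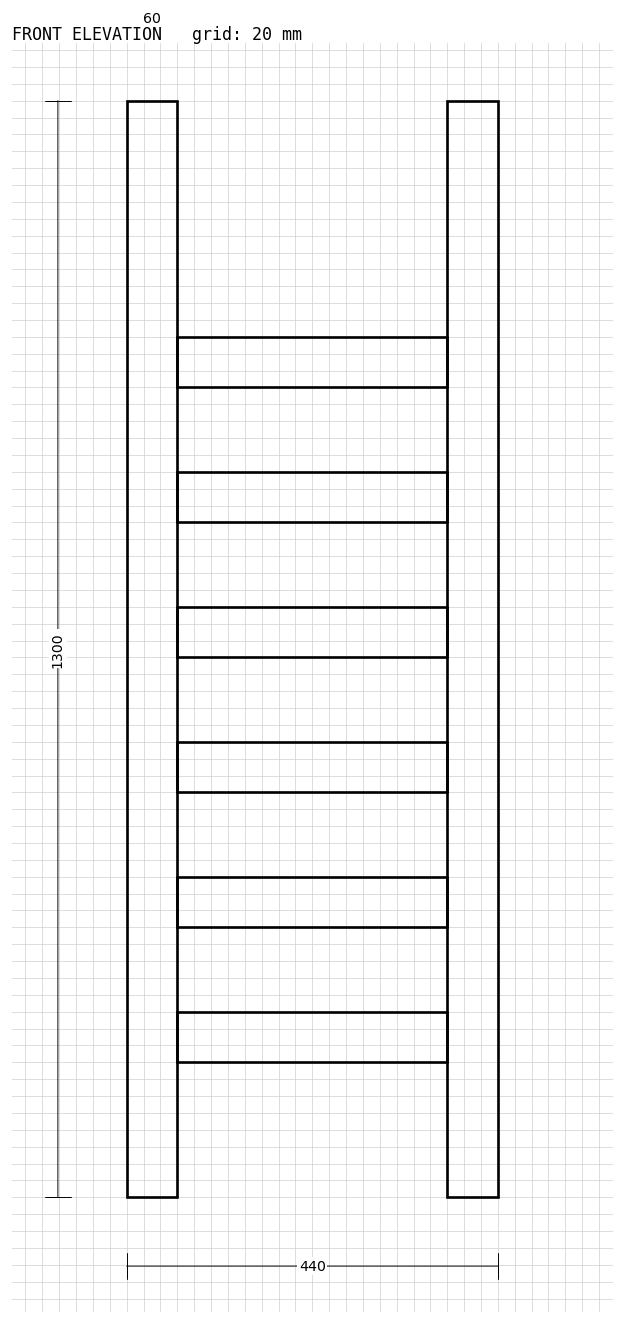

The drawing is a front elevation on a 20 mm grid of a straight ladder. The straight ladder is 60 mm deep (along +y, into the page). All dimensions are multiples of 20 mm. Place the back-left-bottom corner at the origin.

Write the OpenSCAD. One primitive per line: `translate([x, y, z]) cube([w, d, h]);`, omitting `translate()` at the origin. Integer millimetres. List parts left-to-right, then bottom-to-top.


cube([60, 60, 1300]);
translate([60, 0, 160]) cube([320, 60, 60]);
translate([60, 0, 320]) cube([320, 60, 60]);
translate([60, 0, 480]) cube([320, 60, 60]);
translate([60, 0, 640]) cube([320, 60, 60]);
translate([60, 0, 800]) cube([320, 60, 60]);
translate([60, 0, 960]) cube([320, 60, 60]);
translate([380, 0, 0]) cube([60, 60, 1300]);
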